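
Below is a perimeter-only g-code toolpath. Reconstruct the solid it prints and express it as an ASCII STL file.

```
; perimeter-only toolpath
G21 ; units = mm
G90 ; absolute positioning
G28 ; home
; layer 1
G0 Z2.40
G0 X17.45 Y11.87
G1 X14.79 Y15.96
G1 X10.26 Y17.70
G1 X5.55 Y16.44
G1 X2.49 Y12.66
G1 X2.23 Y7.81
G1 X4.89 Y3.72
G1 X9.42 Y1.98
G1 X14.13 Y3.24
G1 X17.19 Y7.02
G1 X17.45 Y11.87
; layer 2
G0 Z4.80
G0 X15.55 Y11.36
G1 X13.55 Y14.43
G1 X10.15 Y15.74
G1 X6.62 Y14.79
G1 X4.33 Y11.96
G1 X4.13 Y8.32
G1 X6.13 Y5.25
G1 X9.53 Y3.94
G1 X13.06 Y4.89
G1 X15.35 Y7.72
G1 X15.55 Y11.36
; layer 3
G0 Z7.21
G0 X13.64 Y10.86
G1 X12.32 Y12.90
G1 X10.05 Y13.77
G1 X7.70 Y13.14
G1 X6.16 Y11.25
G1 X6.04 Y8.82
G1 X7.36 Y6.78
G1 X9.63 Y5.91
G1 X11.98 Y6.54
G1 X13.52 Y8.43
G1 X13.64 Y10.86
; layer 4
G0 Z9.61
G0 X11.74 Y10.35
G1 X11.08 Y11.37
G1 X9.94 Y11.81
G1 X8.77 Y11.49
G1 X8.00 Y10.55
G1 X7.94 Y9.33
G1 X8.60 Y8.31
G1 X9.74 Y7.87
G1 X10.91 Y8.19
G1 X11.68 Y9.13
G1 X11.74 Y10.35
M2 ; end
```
solid part
  facet normal 0.0000 0.0000 -1.0000
    outer loop
      vertex 10.36 19.67 0.00
      vertex 16.03 17.49 0.00
      vertex 19.35 12.38 0.00
    endloop
  endfacet
  facet normal 0.0000 0.0000 -1.0000
    outer loop
      vertex 4.48 18.09 0.00
      vertex 10.36 19.67 0.00
      vertex 19.35 12.38 0.00
    endloop
  endfacet
  facet normal 0.0000 0.0000 -1.0000
    outer loop
      vertex 0.65 13.37 0.00
      vertex 4.48 18.09 0.00
      vertex 19.35 12.38 0.00
    endloop
  endfacet
  facet normal 0.0000 0.0000 -1.0000
    outer loop
      vertex 0.33 7.30 0.00
      vertex 0.65 13.37 0.00
      vertex 19.35 12.38 0.00
    endloop
  endfacet
  facet normal 0.0000 0.0000 -1.0000
    outer loop
      vertex 3.65 2.19 0.00
      vertex 0.33 7.30 0.00
      vertex 19.35 12.38 0.00
    endloop
  endfacet
  facet normal 0.0000 0.0000 -1.0000
    outer loop
      vertex 9.32 0.01 0.00
      vertex 3.65 2.19 0.00
      vertex 19.35 12.38 0.00
    endloop
  endfacet
  facet normal 0.0000 0.0000 -1.0000
    outer loop
      vertex 15.20 1.59 0.00
      vertex 9.32 0.01 0.00
      vertex 19.35 12.38 0.00
    endloop
  endfacet
  facet normal 0.0000 0.0000 -1.0000
    outer loop
      vertex 19.03 6.31 0.00
      vertex 15.20 1.59 0.00
      vertex 19.35 12.38 0.00
    endloop
  endfacet
  facet normal 0.6615 0.4297 0.6147
    outer loop
      vertex 19.35 12.38 0.00
      vertex 16.03 17.49 0.00
      vertex 9.84 9.84 12.01
    endloop
  endfacet
  facet normal 0.2830 0.7362 0.6148
    outer loop
      vertex 16.03 17.49 0.00
      vertex 10.36 19.67 0.00
      vertex 9.84 9.84 12.01
    endloop
  endfacet
  facet normal -0.2047 0.7618 0.6146
    outer loop
      vertex 10.36 19.67 0.00
      vertex 4.48 18.09 0.00
      vertex 9.84 9.84 12.01
    endloop
  endfacet
  facet normal -0.6125 0.4970 0.6147
    outer loop
      vertex 4.48 18.09 0.00
      vertex 0.65 13.37 0.00
      vertex 9.84 9.84 12.01
    endloop
  endfacet
  facet normal -0.7876 0.0415 0.6148
    outer loop
      vertex 0.65 13.37 0.00
      vertex 0.33 7.30 0.00
      vertex 9.84 9.84 12.01
    endloop
  endfacet
  facet normal -0.6615 -0.4297 0.6147
    outer loop
      vertex 0.33 7.30 0.00
      vertex 3.65 2.19 0.00
      vertex 9.84 9.84 12.01
    endloop
  endfacet
  facet normal -0.2830 -0.7362 0.6148
    outer loop
      vertex 3.65 2.19 0.00
      vertex 9.32 0.01 0.00
      vertex 9.84 9.84 12.01
    endloop
  endfacet
  facet normal 0.2047 -0.7618 0.6146
    outer loop
      vertex 9.32 0.01 0.00
      vertex 15.20 1.59 0.00
      vertex 9.84 9.84 12.01
    endloop
  endfacet
  facet normal 0.6125 -0.4970 0.6147
    outer loop
      vertex 15.20 1.59 0.00
      vertex 19.03 6.31 0.00
      vertex 9.84 9.84 12.01
    endloop
  endfacet
  facet normal 0.7876 -0.0415 0.6148
    outer loop
      vertex 19.03 6.31 0.00
      vertex 19.35 12.38 0.00
      vertex 9.84 9.84 12.01
    endloop
  endfacet
endsolid part

The G0 Z moves step by Δz≈2.40 mm. The G1 loops shrink linearly with z, so the solid tapers from its base footprint up to z≈12. Closing with a flat bottom cap and the tapered top and triangulating gives 18 facets — a regular 10-sided pyramid, base circumscribed radius ≈ 9.84 mm, apex at z ≈ 12 mm.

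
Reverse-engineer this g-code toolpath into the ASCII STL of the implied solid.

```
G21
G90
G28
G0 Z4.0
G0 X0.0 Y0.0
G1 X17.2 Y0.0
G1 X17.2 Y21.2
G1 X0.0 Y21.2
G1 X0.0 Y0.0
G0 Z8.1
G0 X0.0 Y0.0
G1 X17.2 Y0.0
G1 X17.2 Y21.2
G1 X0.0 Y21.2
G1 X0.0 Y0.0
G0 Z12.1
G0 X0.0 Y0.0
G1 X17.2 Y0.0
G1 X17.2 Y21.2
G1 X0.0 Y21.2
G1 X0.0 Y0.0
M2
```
solid part
  facet normal 0.0000 0.0000 -1.0000
    outer loop
      vertex 17.2 21.2 0.0
      vertex 17.2 0.0 0.0
      vertex 0.0 0.0 0.0
    endloop
  endfacet
  facet normal 0.0000 0.0000 -1.0000
    outer loop
      vertex 0.0 21.2 0.0
      vertex 17.2 21.2 0.0
      vertex 0.0 0.0 0.0
    endloop
  endfacet
  facet normal 0.0000 0.0000 1.0000
    outer loop
      vertex 0.0 0.0 12.1
      vertex 17.2 0.0 12.1
      vertex 17.2 21.2 12.1
    endloop
  endfacet
  facet normal 0.0000 0.0000 1.0000
    outer loop
      vertex 0.0 0.0 12.1
      vertex 17.2 21.2 12.1
      vertex 0.0 21.2 12.1
    endloop
  endfacet
  facet normal 0.0000 -1.0000 0.0000
    outer loop
      vertex 0.0 0.0 0.0
      vertex 17.2 0.0 0.0
      vertex 17.2 0.0 12.1
    endloop
  endfacet
  facet normal 0.0000 -1.0000 0.0000
    outer loop
      vertex 0.0 0.0 0.0
      vertex 17.2 0.0 12.1
      vertex 0.0 0.0 12.1
    endloop
  endfacet
  facet normal 0.0000 1.0000 0.0000
    outer loop
      vertex 17.2 21.2 12.1
      vertex 17.2 21.2 0.0
      vertex 0.0 21.2 0.0
    endloop
  endfacet
  facet normal 0.0000 1.0000 0.0000
    outer loop
      vertex 0.0 21.2 12.1
      vertex 17.2 21.2 12.1
      vertex 0.0 21.2 0.0
    endloop
  endfacet
  facet normal -1.0000 0.0000 0.0000
    outer loop
      vertex 0.0 21.2 12.1
      vertex 0.0 21.2 0.0
      vertex 0.0 0.0 0.0
    endloop
  endfacet
  facet normal -1.0000 0.0000 0.0000
    outer loop
      vertex 0.0 0.0 12.1
      vertex 0.0 21.2 12.1
      vertex 0.0 0.0 0.0
    endloop
  endfacet
  facet normal 1.0000 0.0000 0.0000
    outer loop
      vertex 17.2 0.0 0.0
      vertex 17.2 21.2 0.0
      vertex 17.2 21.2 12.1
    endloop
  endfacet
  facet normal 1.0000 0.0000 0.0000
    outer loop
      vertex 17.2 0.0 0.0
      vertex 17.2 21.2 12.1
      vertex 17.2 0.0 12.1
    endloop
  endfacet
endsolid part

The G0 Z moves step by Δz≈4.0 mm. Every layer's G1 loop is the same polygon, so the solid is a straight extrusion of it from z=0 to z≈12.1. Closing with flat bottom and top caps and triangulating gives 12 facets — a rectangular box, roughly 17.2 × 21.2 mm footprint and 12.1 mm tall.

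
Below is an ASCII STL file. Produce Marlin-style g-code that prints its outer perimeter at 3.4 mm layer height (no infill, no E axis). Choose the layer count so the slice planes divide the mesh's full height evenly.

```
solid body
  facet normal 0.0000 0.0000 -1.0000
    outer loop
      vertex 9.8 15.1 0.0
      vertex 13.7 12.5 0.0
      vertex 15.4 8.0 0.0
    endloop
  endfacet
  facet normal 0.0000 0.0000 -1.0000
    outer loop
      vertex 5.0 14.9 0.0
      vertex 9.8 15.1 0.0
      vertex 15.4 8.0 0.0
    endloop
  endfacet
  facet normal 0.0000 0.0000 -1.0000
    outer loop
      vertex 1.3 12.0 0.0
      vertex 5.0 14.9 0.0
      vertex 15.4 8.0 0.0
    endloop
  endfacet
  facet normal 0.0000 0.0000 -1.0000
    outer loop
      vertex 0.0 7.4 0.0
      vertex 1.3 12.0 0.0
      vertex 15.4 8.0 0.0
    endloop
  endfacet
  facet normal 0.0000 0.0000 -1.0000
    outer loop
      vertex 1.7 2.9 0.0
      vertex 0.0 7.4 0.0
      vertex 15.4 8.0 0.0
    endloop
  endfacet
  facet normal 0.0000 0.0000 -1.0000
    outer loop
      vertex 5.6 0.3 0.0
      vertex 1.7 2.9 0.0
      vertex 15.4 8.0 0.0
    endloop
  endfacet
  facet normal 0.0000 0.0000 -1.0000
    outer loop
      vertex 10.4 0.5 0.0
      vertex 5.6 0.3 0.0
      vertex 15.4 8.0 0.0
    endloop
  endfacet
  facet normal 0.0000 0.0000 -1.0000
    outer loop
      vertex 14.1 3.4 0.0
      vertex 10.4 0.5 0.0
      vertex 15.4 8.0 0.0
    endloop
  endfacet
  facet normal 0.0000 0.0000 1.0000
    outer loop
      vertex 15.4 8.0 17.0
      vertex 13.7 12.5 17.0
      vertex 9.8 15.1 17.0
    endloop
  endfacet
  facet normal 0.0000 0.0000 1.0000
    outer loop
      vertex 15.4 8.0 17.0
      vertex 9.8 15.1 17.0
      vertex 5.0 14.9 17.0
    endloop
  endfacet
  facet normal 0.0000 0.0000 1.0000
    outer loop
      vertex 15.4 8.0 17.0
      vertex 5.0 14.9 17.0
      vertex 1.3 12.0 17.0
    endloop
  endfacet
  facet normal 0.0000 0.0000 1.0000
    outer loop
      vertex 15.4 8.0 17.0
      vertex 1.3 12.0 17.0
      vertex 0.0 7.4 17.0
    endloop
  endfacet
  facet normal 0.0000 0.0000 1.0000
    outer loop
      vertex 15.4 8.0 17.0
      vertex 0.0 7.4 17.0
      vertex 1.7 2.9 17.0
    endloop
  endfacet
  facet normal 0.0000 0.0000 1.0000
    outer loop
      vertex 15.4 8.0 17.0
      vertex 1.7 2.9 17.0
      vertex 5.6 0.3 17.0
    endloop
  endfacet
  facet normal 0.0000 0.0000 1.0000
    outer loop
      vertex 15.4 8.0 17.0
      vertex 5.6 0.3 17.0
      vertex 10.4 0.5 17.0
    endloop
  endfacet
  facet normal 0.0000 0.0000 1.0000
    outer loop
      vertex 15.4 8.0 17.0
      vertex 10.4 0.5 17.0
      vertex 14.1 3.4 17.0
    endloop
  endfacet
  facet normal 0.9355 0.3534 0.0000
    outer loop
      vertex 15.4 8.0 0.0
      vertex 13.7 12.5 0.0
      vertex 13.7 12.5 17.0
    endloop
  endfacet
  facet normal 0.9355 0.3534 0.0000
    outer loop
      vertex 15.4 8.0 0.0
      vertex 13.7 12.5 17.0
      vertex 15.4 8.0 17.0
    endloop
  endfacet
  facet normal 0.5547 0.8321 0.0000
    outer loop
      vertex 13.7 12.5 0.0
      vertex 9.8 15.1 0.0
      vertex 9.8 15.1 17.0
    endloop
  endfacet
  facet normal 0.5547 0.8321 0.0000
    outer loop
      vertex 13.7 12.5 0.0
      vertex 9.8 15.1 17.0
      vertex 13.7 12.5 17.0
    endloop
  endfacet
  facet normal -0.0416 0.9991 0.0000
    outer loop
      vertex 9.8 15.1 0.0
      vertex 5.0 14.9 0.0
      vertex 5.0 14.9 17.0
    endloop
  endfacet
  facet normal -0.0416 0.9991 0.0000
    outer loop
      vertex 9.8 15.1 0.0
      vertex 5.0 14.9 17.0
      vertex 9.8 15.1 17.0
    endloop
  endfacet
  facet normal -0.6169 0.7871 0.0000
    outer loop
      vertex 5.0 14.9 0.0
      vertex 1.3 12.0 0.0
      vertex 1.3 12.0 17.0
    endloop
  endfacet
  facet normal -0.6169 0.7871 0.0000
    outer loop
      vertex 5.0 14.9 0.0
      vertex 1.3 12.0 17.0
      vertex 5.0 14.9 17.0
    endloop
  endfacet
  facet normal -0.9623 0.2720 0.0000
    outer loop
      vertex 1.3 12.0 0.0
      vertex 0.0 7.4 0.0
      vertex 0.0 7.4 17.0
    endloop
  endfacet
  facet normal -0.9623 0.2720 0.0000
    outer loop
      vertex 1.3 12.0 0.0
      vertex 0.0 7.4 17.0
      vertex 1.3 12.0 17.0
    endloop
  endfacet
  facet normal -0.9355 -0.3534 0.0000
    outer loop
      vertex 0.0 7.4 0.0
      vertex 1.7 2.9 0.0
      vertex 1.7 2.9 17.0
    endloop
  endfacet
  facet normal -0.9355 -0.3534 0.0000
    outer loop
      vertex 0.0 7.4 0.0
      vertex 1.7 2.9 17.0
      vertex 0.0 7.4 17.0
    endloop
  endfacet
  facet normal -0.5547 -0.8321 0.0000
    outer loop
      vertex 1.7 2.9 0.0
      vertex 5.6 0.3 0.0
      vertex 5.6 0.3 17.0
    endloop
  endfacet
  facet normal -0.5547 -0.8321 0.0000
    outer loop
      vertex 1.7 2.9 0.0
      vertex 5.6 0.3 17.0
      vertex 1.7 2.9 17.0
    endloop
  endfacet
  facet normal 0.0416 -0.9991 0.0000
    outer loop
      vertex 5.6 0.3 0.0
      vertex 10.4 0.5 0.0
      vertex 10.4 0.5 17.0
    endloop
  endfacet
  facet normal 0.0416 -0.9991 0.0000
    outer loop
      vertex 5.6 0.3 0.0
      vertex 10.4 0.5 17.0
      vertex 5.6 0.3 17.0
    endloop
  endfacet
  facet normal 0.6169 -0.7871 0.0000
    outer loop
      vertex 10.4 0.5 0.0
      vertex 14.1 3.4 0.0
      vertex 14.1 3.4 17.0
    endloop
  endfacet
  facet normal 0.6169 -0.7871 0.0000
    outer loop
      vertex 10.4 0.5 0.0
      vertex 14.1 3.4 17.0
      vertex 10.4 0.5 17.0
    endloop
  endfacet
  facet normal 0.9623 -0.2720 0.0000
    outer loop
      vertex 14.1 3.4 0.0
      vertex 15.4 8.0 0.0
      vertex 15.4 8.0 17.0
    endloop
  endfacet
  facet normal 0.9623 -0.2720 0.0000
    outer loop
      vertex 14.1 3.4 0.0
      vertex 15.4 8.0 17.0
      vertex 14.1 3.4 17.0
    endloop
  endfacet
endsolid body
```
; perimeter-only toolpath
G21 ; units = mm
G90 ; absolute positioning
G28 ; home
; layer 1
G0 Z3.4
G0 X15.4 Y8.0
G1 X13.7 Y12.5
G1 X9.8 Y15.1
G1 X5.0 Y14.9
G1 X1.3 Y12.0
G1 X0.0 Y7.4
G1 X1.7 Y2.9
G1 X5.6 Y0.3
G1 X10.4 Y0.5
G1 X14.1 Y3.4
G1 X15.4 Y8.0
; layer 2
G0 Z6.8
G0 X15.4 Y8.0
G1 X13.7 Y12.5
G1 X9.8 Y15.1
G1 X5.0 Y14.9
G1 X1.3 Y12.0
G1 X0.0 Y7.4
G1 X1.7 Y2.9
G1 X5.6 Y0.3
G1 X10.4 Y0.5
G1 X14.1 Y3.4
G1 X15.4 Y8.0
; layer 3
G0 Z10.2
G0 X15.4 Y8.0
G1 X13.7 Y12.5
G1 X9.8 Y15.1
G1 X5.0 Y14.9
G1 X1.3 Y12.0
G1 X0.0 Y7.4
G1 X1.7 Y2.9
G1 X5.6 Y0.3
G1 X10.4 Y0.5
G1 X14.1 Y3.4
G1 X15.4 Y8.0
; layer 4
G0 Z13.6
G0 X15.4 Y8.0
G1 X13.7 Y12.5
G1 X9.8 Y15.1
G1 X5.0 Y14.9
G1 X1.3 Y12.0
G1 X0.0 Y7.4
G1 X1.7 Y2.9
G1 X5.6 Y0.3
G1 X10.4 Y0.5
G1 X14.1 Y3.4
G1 X15.4 Y8.0
; layer 5
G0 Z17.0
G0 X15.4 Y8.0
G1 X13.7 Y12.5
G1 X9.8 Y15.1
G1 X5.0 Y14.9
G1 X1.3 Y12.0
G1 X0.0 Y7.4
G1 X1.7 Y2.9
G1 X5.6 Y0.3
G1 X10.4 Y0.5
G1 X14.1 Y3.4
G1 X15.4 Y8.0
M2 ; end

The solid is a regular 10-sided prism (a cylinder approximated with 10 flat sides), circumscribed radius ≈ 7.7 mm, height ≈ 17 mm. Slicing at Δz = 3.4 mm — 5 equal slices spanning the solid's height, so layer i sits at z = i·h/5 — gives 5 non-empty perimeters. Each is a 10-segment closed polygon; G0 lifts to the layer z and rapids to the start vertex, then G1 traces the edges.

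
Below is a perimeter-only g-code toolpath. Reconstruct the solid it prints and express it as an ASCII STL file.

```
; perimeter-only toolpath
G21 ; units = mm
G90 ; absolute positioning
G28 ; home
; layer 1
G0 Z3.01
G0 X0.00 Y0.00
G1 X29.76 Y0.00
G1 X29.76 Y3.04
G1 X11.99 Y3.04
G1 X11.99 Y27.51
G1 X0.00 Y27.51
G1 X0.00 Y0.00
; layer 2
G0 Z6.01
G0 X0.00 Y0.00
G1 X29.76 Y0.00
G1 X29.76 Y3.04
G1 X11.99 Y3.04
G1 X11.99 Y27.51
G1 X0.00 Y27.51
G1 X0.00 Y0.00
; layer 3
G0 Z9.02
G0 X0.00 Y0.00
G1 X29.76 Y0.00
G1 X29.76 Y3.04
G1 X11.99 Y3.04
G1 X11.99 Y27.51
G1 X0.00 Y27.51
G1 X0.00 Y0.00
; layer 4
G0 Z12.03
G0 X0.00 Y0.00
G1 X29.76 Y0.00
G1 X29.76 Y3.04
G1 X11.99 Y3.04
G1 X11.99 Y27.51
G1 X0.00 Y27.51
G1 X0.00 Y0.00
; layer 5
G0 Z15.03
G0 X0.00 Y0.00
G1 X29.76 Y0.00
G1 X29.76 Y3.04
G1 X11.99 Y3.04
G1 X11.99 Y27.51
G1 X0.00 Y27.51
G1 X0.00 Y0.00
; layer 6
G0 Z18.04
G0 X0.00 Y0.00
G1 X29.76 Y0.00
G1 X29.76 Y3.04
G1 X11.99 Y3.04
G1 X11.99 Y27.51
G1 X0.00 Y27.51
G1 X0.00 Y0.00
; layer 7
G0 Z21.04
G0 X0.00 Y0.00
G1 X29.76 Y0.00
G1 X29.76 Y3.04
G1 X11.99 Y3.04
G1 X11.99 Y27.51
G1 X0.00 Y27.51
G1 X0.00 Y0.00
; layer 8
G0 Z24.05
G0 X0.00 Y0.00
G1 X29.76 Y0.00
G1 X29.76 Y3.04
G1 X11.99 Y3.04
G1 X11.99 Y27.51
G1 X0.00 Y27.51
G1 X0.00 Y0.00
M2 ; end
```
solid part
  facet normal 0.0000 0.0000 -1.0000
    outer loop
      vertex 29.76 3.04 0.00
      vertex 29.76 0.00 0.00
      vertex 0.00 0.00 0.00
    endloop
  endfacet
  facet normal 0.0000 0.0000 -1.0000
    outer loop
      vertex 11.99 3.04 0.00
      vertex 29.76 3.04 0.00
      vertex 0.00 0.00 0.00
    endloop
  endfacet
  facet normal 0.0000 0.0000 -1.0000
    outer loop
      vertex 11.99 27.51 0.00
      vertex 11.99 3.04 0.00
      vertex 0.00 0.00 0.00
    endloop
  endfacet
  facet normal 0.0000 0.0000 -1.0000
    outer loop
      vertex 0.00 27.51 0.00
      vertex 11.99 27.51 0.00
      vertex 0.00 0.00 0.00
    endloop
  endfacet
  facet normal 0.0000 0.0000 1.0000
    outer loop
      vertex 0.00 0.00 24.05
      vertex 29.76 0.00 24.05
      vertex 29.76 3.04 24.05
    endloop
  endfacet
  facet normal 0.0000 0.0000 1.0000
    outer loop
      vertex 0.00 0.00 24.05
      vertex 29.76 3.04 24.05
      vertex 11.99 3.04 24.05
    endloop
  endfacet
  facet normal 0.0000 0.0000 1.0000
    outer loop
      vertex 0.00 0.00 24.05
      vertex 11.99 3.04 24.05
      vertex 11.99 27.51 24.05
    endloop
  endfacet
  facet normal 0.0000 0.0000 1.0000
    outer loop
      vertex 0.00 0.00 24.05
      vertex 11.99 27.51 24.05
      vertex 0.00 27.51 24.05
    endloop
  endfacet
  facet normal 0.0000 -1.0000 0.0000
    outer loop
      vertex 0.00 0.00 0.00
      vertex 29.76 0.00 0.00
      vertex 29.76 0.00 24.05
    endloop
  endfacet
  facet normal 0.0000 -1.0000 0.0000
    outer loop
      vertex 0.00 0.00 0.00
      vertex 29.76 0.00 24.05
      vertex 0.00 0.00 24.05
    endloop
  endfacet
  facet normal 1.0000 0.0000 0.0000
    outer loop
      vertex 29.76 0.00 0.00
      vertex 29.76 3.04 0.00
      vertex 29.76 3.04 24.05
    endloop
  endfacet
  facet normal 1.0000 0.0000 0.0000
    outer loop
      vertex 29.76 0.00 0.00
      vertex 29.76 3.04 24.05
      vertex 29.76 0.00 24.05
    endloop
  endfacet
  facet normal 0.0000 1.0000 0.0000
    outer loop
      vertex 29.76 3.04 0.00
      vertex 11.99 3.04 0.00
      vertex 11.99 3.04 24.05
    endloop
  endfacet
  facet normal 0.0000 1.0000 0.0000
    outer loop
      vertex 29.76 3.04 0.00
      vertex 11.99 3.04 24.05
      vertex 29.76 3.04 24.05
    endloop
  endfacet
  facet normal 1.0000 0.0000 0.0000
    outer loop
      vertex 11.99 3.04 0.00
      vertex 11.99 27.51 0.00
      vertex 11.99 27.51 24.05
    endloop
  endfacet
  facet normal 1.0000 0.0000 0.0000
    outer loop
      vertex 11.99 3.04 0.00
      vertex 11.99 27.51 24.05
      vertex 11.99 3.04 24.05
    endloop
  endfacet
  facet normal 0.0000 1.0000 0.0000
    outer loop
      vertex 11.99 27.51 0.00
      vertex 0.00 27.51 0.00
      vertex 0.00 27.51 24.05
    endloop
  endfacet
  facet normal 0.0000 1.0000 0.0000
    outer loop
      vertex 11.99 27.51 0.00
      vertex 0.00 27.51 24.05
      vertex 11.99 27.51 24.05
    endloop
  endfacet
  facet normal -1.0000 0.0000 0.0000
    outer loop
      vertex 0.00 27.51 0.00
      vertex 0.00 0.00 0.00
      vertex 0.00 0.00 24.05
    endloop
  endfacet
  facet normal -1.0000 0.0000 0.0000
    outer loop
      vertex 0.00 27.51 0.00
      vertex 0.00 0.00 24.05
      vertex 0.00 27.51 24.05
    endloop
  endfacet
endsolid part

The G0 Z moves step by Δz≈3.01 mm. Every layer's G1 loop is the same polygon, so the solid is a straight extrusion of it from z=0 to z≈24.1. Closing with flat bottom and top caps and triangulating gives 20 facets — an L-shaped prism: outer 29.8 × 27.5 mm, arm thicknesses ≈ 3.04 mm (horizontal) and 12 mm (vertical), extruded 24.1 mm in z.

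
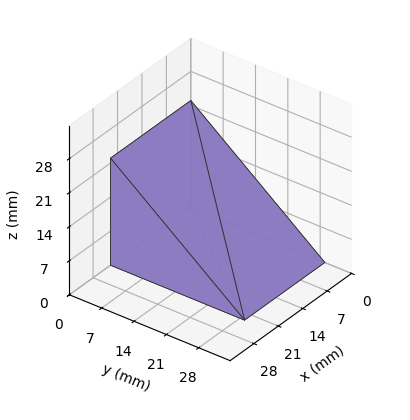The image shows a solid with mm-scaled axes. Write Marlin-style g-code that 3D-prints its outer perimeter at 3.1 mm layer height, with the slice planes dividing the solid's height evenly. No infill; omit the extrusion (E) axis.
Reading the render: the shape is a wedge (ramp): 23 × 29 mm base, rising to 22 mm along the y=0 edge and sloping linearly to z=0 at y=29 (dimensions read to the nearest mm from the axis ticks). For the g-code, the solid's height is divided into equal slices at the stated Δz and each level perimeter traced with G1 moves after a G0 lift.

; perimeter-only toolpath
G21 ; units = mm
G90 ; absolute positioning
G28 ; home
; layer 1
G0 Z3.1
G0 X0.0 Y0.0
G1 X23.0 Y0.0
G1 X23.0 Y24.9
G1 X0.0 Y24.9
G1 X0.0 Y0.0
; layer 2
G0 Z6.3
G0 X0.0 Y0.0
G1 X23.0 Y0.0
G1 X23.0 Y20.7
G1 X0.0 Y20.7
G1 X0.0 Y0.0
; layer 3
G0 Z9.4
G0 X0.0 Y0.0
G1 X23.0 Y0.0
G1 X23.0 Y16.6
G1 X0.0 Y16.6
G1 X0.0 Y0.0
; layer 4
G0 Z12.6
G0 X0.0 Y0.0
G1 X23.0 Y0.0
G1 X23.0 Y12.4
G1 X0.0 Y12.4
G1 X0.0 Y0.0
; layer 5
G0 Z15.7
G0 X0.0 Y0.0
G1 X23.0 Y0.0
G1 X23.0 Y8.3
G1 X0.0 Y8.3
G1 X0.0 Y0.0
; layer 6
G0 Z18.9
G0 X0.0 Y0.0
G1 X23.0 Y0.0
G1 X23.0 Y4.1
G1 X0.0 Y4.1
G1 X0.0 Y0.0
M2 ; end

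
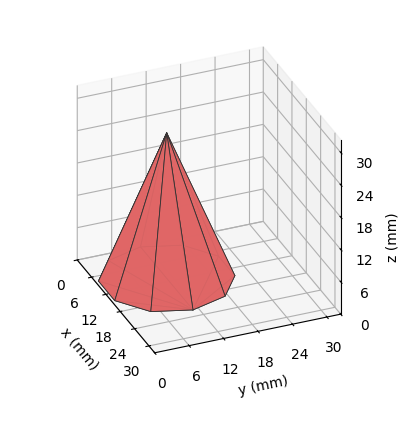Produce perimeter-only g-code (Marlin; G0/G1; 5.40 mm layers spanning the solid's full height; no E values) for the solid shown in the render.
Reading the render: the shape is a regular 10-sided pyramid, base circumscribed radius ≈ 11 mm, apex at z ≈ 27 mm (dimensions read to the nearest mm from the axis ticks). For the g-code, the solid's height is divided into equal slices at the stated Δz and each level perimeter traced with G1 moves after a G0 lift.

; perimeter-only toolpath
G21 ; units = mm
G90 ; absolute positioning
G28 ; home
; layer 1
G0 Z5.40
G0 X19.80 Y11.00
G1 X18.12 Y16.18
G1 X13.72 Y19.37
G1 X8.28 Y19.37
G1 X3.88 Y16.18
G1 X2.20 Y11.00
G1 X3.88 Y5.82
G1 X8.28 Y2.63
G1 X13.72 Y2.63
G1 X18.12 Y5.82
G1 X19.80 Y11.00
; layer 2
G0 Z10.80
G0 X17.60 Y11.00
G1 X16.34 Y14.88
G1 X13.04 Y17.28
G1 X8.96 Y17.28
G1 X5.66 Y14.88
G1 X4.40 Y11.00
G1 X5.66 Y7.12
G1 X8.96 Y4.72
G1 X13.04 Y4.72
G1 X16.34 Y7.12
G1 X17.60 Y11.00
; layer 3
G0 Z16.20
G0 X15.40 Y11.00
G1 X14.56 Y13.59
G1 X12.36 Y15.18
G1 X9.64 Y15.18
G1 X7.44 Y13.59
G1 X6.60 Y11.00
G1 X7.44 Y8.41
G1 X9.64 Y6.82
G1 X12.36 Y6.82
G1 X14.56 Y8.41
G1 X15.40 Y11.00
; layer 4
G0 Z21.60
G0 X13.20 Y11.00
G1 X12.78 Y12.29
G1 X11.68 Y13.09
G1 X10.32 Y13.09
G1 X9.22 Y12.29
G1 X8.80 Y11.00
G1 X9.22 Y9.71
G1 X10.32 Y8.91
G1 X11.68 Y8.91
G1 X12.78 Y9.71
G1 X13.20 Y11.00
M2 ; end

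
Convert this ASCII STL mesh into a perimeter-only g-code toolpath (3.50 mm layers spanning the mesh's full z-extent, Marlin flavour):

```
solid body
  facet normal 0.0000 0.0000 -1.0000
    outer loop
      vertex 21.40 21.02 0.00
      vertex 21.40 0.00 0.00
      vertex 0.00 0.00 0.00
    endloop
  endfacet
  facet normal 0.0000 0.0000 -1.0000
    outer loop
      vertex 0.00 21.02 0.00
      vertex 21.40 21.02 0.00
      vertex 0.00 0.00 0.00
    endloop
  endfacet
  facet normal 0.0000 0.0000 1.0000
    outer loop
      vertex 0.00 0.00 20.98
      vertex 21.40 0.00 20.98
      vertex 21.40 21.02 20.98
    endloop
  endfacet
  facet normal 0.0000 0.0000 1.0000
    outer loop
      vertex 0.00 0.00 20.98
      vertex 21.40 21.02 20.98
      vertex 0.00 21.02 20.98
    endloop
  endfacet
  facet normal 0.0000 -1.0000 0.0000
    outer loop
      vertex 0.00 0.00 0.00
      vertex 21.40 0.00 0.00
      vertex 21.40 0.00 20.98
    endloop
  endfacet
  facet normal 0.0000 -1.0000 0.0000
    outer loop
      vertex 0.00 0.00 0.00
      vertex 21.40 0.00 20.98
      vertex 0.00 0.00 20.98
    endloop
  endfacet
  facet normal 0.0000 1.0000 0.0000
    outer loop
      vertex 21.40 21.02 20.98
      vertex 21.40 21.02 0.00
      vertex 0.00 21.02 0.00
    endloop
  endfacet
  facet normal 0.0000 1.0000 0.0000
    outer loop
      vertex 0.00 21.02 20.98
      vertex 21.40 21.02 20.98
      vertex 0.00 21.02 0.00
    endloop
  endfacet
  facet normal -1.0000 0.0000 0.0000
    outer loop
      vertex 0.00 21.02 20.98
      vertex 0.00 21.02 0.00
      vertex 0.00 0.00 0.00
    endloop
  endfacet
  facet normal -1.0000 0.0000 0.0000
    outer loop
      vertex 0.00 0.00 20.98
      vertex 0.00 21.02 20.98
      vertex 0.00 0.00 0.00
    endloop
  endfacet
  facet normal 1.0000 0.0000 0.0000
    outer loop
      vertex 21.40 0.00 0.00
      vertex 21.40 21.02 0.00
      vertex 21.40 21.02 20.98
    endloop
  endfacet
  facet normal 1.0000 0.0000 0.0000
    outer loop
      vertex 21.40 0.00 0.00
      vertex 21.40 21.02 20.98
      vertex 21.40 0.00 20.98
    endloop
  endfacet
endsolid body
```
; perimeter-only toolpath
G21 ; units = mm
G90 ; absolute positioning
G28 ; home
; layer 1
G0 Z3.50
G0 X0.00 Y0.00
G1 X21.40 Y0.00
G1 X21.40 Y21.02
G1 X0.00 Y21.02
G1 X0.00 Y0.00
; layer 2
G0 Z6.99
G0 X0.00 Y0.00
G1 X21.40 Y0.00
G1 X21.40 Y21.02
G1 X0.00 Y21.02
G1 X0.00 Y0.00
; layer 3
G0 Z10.49
G0 X0.00 Y0.00
G1 X21.40 Y0.00
G1 X21.40 Y21.02
G1 X0.00 Y21.02
G1 X0.00 Y0.00
; layer 4
G0 Z13.99
G0 X0.00 Y0.00
G1 X21.40 Y0.00
G1 X21.40 Y21.02
G1 X0.00 Y21.02
G1 X0.00 Y0.00
; layer 5
G0 Z17.48
G0 X0.00 Y0.00
G1 X21.40 Y0.00
G1 X21.40 Y21.02
G1 X0.00 Y21.02
G1 X0.00 Y0.00
; layer 6
G0 Z20.98
G0 X0.00 Y0.00
G1 X21.40 Y0.00
G1 X21.40 Y21.02
G1 X0.00 Y21.02
G1 X0.00 Y0.00
M2 ; end

The solid is a rectangular box, roughly 21.4 × 21 mm footprint and 21 mm tall. Slicing at Δz = 3.50 mm — 6 equal slices spanning the solid's height, so layer i sits at z = i·h/6 — gives 6 non-empty perimeters. Each is a 4-segment closed polygon; G0 lifts to the layer z and rapids to the start vertex, then G1 traces the edges.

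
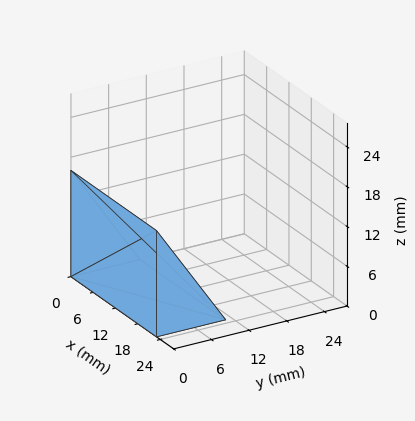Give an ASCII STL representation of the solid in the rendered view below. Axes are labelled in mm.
Reading the render: the shape is a wedge (ramp): 23 × 11 mm base, rising to 16 mm along the y=0 edge and sloping linearly to z=0 at y=11 (dimensions read to the nearest mm from the axis ticks). For the STL, each face is triangulated and given an outward normal.

solid part
  facet normal 0.0000 0.0000 -1.0000
    outer loop
      vertex 23.0 11.0 0.0
      vertex 23.0 0.0 0.0
      vertex 0.0 0.0 0.0
    endloop
  endfacet
  facet normal 0.0000 0.0000 -1.0000
    outer loop
      vertex 0.0 11.0 0.0
      vertex 23.0 11.0 0.0
      vertex 0.0 0.0 0.0
    endloop
  endfacet
  facet normal 0.0000 -1.0000 0.0000
    outer loop
      vertex 0.0 0.0 0.0
      vertex 23.0 0.0 0.0
      vertex 23.0 0.0 16.0
    endloop
  endfacet
  facet normal 0.0000 -1.0000 0.0000
    outer loop
      vertex 0.0 0.0 0.0
      vertex 23.0 0.0 16.0
      vertex 0.0 0.0 16.0
    endloop
  endfacet
  facet normal 0.0000 0.8240 0.5665
    outer loop
      vertex 0.0 0.0 16.0
      vertex 23.0 0.0 16.0
      vertex 23.0 11.0 0.0
    endloop
  endfacet
  facet normal 0.0000 0.8240 0.5665
    outer loop
      vertex 0.0 0.0 16.0
      vertex 23.0 11.0 0.0
      vertex 0.0 11.0 0.0
    endloop
  endfacet
  facet normal -1.0000 0.0000 0.0000
    outer loop
      vertex 0.0 0.0 16.0
      vertex 0.0 11.0 0.0
      vertex 0.0 0.0 0.0
    endloop
  endfacet
  facet normal 1.0000 0.0000 0.0000
    outer loop
      vertex 23.0 0.0 0.0
      vertex 23.0 11.0 0.0
      vertex 23.0 0.0 16.0
    endloop
  endfacet
endsolid part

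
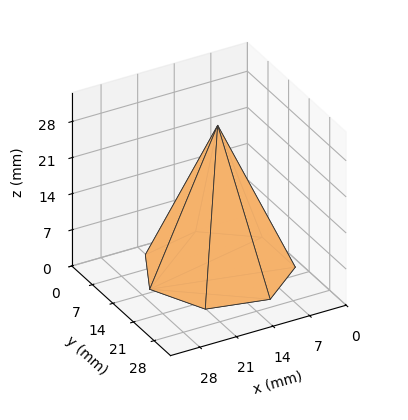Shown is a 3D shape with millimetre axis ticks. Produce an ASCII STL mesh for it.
Reading the render: the shape is a regular 7-sided pyramid, base circumscribed radius ≈ 13 mm, apex at z ≈ 28 mm (dimensions read to the nearest mm from the axis ticks). For the STL, each face is triangulated and given an outward normal.

solid part
  facet normal 0.0000 0.0000 -1.0000
    outer loop
      vertex 10.1 25.7 0.0
      vertex 21.1 23.2 0.0
      vertex 26.0 13.0 0.0
    endloop
  endfacet
  facet normal 0.0000 0.0000 -1.0000
    outer loop
      vertex 1.3 18.6 0.0
      vertex 10.1 25.7 0.0
      vertex 26.0 13.0 0.0
    endloop
  endfacet
  facet normal 0.0000 0.0000 -1.0000
    outer loop
      vertex 1.3 7.4 0.0
      vertex 1.3 18.6 0.0
      vertex 26.0 13.0 0.0
    endloop
  endfacet
  facet normal 0.0000 0.0000 -1.0000
    outer loop
      vertex 10.1 0.3 0.0
      vertex 1.3 7.4 0.0
      vertex 26.0 13.0 0.0
    endloop
  endfacet
  facet normal 0.0000 0.0000 -1.0000
    outer loop
      vertex 21.1 2.8 0.0
      vertex 10.1 0.3 0.0
      vertex 26.0 13.0 0.0
    endloop
  endfacet
  facet normal 0.8315 0.3994 0.3861
    outer loop
      vertex 26.0 13.0 0.0
      vertex 21.1 23.2 0.0
      vertex 13.0 13.0 28.0
    endloop
  endfacet
  facet normal 0.2044 0.8993 0.3867
    outer loop
      vertex 21.1 23.2 0.0
      vertex 10.1 25.7 0.0
      vertex 13.0 13.0 28.0
    endloop
  endfacet
  facet normal -0.5793 0.7181 0.3857
    outer loop
      vertex 10.1 25.7 0.0
      vertex 1.3 18.6 0.0
      vertex 13.0 13.0 28.0
    endloop
  endfacet
  facet normal -0.9227 0.0000 0.3856
    outer loop
      vertex 1.3 18.6 0.0
      vertex 1.3 7.4 0.0
      vertex 13.0 13.0 28.0
    endloop
  endfacet
  facet normal -0.5793 -0.7181 0.3857
    outer loop
      vertex 1.3 7.4 0.0
      vertex 10.1 0.3 0.0
      vertex 13.0 13.0 28.0
    endloop
  endfacet
  facet normal 0.2044 -0.8993 0.3867
    outer loop
      vertex 10.1 0.3 0.0
      vertex 21.1 2.8 0.0
      vertex 13.0 13.0 28.0
    endloop
  endfacet
  facet normal 0.8315 -0.3994 0.3861
    outer loop
      vertex 21.1 2.8 0.0
      vertex 26.0 13.0 0.0
      vertex 13.0 13.0 28.0
    endloop
  endfacet
endsolid part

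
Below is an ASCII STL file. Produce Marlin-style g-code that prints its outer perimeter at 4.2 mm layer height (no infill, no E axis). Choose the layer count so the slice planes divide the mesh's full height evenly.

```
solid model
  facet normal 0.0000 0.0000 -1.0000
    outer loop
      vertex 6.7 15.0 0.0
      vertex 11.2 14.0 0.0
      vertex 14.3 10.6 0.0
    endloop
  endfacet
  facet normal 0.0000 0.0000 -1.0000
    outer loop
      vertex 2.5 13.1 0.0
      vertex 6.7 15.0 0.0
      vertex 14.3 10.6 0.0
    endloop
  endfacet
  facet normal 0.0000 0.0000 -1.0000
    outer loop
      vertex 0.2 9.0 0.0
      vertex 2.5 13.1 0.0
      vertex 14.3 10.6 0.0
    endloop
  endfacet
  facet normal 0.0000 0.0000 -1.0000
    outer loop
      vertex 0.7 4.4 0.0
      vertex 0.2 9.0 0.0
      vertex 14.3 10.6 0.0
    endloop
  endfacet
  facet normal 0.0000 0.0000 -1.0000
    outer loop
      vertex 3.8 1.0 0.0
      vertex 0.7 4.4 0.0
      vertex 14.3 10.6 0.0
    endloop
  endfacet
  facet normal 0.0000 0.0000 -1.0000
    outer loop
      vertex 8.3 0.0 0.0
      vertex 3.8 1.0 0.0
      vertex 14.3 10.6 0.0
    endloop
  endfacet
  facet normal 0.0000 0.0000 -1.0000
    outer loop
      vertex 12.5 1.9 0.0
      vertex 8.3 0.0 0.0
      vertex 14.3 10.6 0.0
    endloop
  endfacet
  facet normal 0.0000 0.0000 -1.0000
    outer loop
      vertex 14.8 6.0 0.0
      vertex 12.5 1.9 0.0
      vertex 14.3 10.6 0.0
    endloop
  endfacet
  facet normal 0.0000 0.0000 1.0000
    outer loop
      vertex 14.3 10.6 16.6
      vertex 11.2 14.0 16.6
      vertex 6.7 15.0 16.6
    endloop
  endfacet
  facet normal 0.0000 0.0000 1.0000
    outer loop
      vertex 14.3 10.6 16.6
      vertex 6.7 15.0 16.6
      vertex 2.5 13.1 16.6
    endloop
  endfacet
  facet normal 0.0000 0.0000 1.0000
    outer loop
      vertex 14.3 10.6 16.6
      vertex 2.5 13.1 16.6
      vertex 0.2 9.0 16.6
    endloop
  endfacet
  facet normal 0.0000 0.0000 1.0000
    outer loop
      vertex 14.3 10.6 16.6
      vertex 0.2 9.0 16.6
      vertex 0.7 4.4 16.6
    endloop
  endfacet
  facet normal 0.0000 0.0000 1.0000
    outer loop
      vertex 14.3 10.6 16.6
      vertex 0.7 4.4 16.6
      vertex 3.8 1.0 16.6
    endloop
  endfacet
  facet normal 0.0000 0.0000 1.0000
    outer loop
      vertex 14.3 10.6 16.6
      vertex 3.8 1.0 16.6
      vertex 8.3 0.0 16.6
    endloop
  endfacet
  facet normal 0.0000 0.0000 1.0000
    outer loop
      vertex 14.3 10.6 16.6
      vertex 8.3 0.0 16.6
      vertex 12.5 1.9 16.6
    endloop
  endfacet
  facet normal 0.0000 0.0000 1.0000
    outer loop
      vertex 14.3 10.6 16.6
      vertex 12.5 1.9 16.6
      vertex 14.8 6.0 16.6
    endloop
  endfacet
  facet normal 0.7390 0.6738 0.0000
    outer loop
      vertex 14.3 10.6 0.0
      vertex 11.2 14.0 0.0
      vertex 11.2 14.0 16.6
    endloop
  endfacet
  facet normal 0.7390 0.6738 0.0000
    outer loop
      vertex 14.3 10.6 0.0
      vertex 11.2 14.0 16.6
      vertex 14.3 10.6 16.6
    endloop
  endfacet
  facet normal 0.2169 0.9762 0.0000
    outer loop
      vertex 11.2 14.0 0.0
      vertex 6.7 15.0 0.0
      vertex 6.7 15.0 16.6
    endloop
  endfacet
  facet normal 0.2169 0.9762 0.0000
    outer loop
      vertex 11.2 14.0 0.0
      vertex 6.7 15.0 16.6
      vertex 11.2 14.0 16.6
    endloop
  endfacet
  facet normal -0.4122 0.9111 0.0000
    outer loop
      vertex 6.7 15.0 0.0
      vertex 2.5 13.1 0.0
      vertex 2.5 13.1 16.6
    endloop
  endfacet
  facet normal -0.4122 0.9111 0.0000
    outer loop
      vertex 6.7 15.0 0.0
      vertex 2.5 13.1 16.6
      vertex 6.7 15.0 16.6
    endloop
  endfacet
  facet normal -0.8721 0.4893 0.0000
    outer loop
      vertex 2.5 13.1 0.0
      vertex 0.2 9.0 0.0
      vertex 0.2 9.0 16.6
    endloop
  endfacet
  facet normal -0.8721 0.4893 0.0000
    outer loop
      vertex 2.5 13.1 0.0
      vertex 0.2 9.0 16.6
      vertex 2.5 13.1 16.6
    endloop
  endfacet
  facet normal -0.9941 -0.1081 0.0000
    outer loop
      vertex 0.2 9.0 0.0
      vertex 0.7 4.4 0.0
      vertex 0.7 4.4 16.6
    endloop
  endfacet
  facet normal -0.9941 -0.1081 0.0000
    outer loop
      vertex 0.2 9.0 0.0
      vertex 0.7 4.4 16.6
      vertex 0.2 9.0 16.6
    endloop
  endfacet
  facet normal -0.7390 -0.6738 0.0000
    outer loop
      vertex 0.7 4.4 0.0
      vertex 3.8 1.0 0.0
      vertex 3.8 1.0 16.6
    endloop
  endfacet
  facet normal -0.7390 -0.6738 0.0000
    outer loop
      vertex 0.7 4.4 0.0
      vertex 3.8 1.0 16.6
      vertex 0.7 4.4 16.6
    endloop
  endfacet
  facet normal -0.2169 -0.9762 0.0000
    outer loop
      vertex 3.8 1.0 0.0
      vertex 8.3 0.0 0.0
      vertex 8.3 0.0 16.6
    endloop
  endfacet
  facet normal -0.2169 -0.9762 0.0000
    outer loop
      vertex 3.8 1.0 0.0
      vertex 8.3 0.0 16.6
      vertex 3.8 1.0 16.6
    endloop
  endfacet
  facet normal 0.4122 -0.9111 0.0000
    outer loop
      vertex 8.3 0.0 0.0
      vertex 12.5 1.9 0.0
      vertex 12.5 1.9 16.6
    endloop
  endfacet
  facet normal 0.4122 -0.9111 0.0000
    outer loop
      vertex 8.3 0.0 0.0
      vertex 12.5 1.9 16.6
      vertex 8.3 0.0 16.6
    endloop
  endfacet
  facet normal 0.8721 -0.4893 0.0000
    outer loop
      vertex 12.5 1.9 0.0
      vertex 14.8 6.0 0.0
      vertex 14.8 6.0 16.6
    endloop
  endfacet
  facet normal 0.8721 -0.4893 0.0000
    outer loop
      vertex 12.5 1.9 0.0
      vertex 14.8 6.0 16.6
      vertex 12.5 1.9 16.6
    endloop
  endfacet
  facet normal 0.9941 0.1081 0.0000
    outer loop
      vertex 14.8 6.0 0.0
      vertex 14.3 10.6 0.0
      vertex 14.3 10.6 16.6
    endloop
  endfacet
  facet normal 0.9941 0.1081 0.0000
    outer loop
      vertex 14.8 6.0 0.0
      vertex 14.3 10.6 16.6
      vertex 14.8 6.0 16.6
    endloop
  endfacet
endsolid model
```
; perimeter-only toolpath
G21 ; units = mm
G90 ; absolute positioning
G28 ; home
; layer 1
G0 Z4.2
G0 X14.3 Y10.6
G1 X11.2 Y14.0
G1 X6.7 Y15.0
G1 X2.5 Y13.1
G1 X0.2 Y9.0
G1 X0.7 Y4.4
G1 X3.8 Y1.0
G1 X8.3 Y0.0
G1 X12.5 Y1.9
G1 X14.8 Y6.0
G1 X14.3 Y10.6
; layer 2
G0 Z8.3
G0 X14.3 Y10.6
G1 X11.2 Y14.0
G1 X6.7 Y15.0
G1 X2.5 Y13.1
G1 X0.2 Y9.0
G1 X0.7 Y4.4
G1 X3.8 Y1.0
G1 X8.3 Y0.0
G1 X12.5 Y1.9
G1 X14.8 Y6.0
G1 X14.3 Y10.6
; layer 3
G0 Z12.5
G0 X14.3 Y10.6
G1 X11.2 Y14.0
G1 X6.7 Y15.0
G1 X2.5 Y13.1
G1 X0.2 Y9.0
G1 X0.7 Y4.4
G1 X3.8 Y1.0
G1 X8.3 Y0.0
G1 X12.5 Y1.9
G1 X14.8 Y6.0
G1 X14.3 Y10.6
; layer 4
G0 Z16.6
G0 X14.3 Y10.6
G1 X11.2 Y14.0
G1 X6.7 Y15.0
G1 X2.5 Y13.1
G1 X0.2 Y9.0
G1 X0.7 Y4.4
G1 X3.8 Y1.0
G1 X8.3 Y0.0
G1 X12.5 Y1.9
G1 X14.8 Y6.0
G1 X14.3 Y10.6
M2 ; end

The solid is a regular 10-sided prism (a cylinder approximated with 10 flat sides), circumscribed radius ≈ 7.5 mm, height ≈ 16.6 mm. Slicing at Δz = 4.2 mm — 4 equal slices spanning the solid's height, so layer i sits at z = i·h/4 — gives 4 non-empty perimeters. Each is a 10-segment closed polygon; G0 lifts to the layer z and rapids to the start vertex, then G1 traces the edges.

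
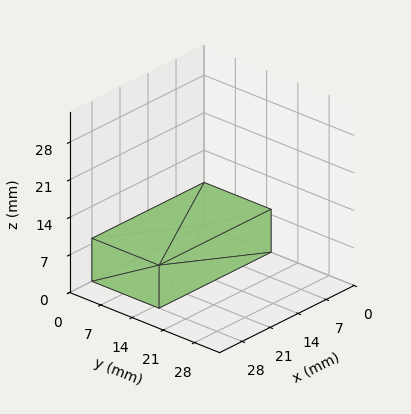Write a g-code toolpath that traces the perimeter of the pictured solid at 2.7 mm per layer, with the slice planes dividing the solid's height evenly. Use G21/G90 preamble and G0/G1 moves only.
Reading the render: the shape is a rectangular box, roughly 28 × 15 mm footprint and 8 mm tall (dimensions read to the nearest mm from the axis ticks). For the g-code, the solid's height is divided into equal slices at the stated Δz and each level perimeter traced with G1 moves after a G0 lift.

; perimeter-only toolpath
G21 ; units = mm
G90 ; absolute positioning
G28 ; home
; layer 1
G0 Z2.7
G0 X0.0 Y0.0
G1 X28.0 Y0.0
G1 X28.0 Y15.0
G1 X0.0 Y15.0
G1 X0.0 Y0.0
; layer 2
G0 Z5.3
G0 X0.0 Y0.0
G1 X28.0 Y0.0
G1 X28.0 Y15.0
G1 X0.0 Y15.0
G1 X0.0 Y0.0
; layer 3
G0 Z8.0
G0 X0.0 Y0.0
G1 X28.0 Y0.0
G1 X28.0 Y15.0
G1 X0.0 Y15.0
G1 X0.0 Y0.0
M2 ; end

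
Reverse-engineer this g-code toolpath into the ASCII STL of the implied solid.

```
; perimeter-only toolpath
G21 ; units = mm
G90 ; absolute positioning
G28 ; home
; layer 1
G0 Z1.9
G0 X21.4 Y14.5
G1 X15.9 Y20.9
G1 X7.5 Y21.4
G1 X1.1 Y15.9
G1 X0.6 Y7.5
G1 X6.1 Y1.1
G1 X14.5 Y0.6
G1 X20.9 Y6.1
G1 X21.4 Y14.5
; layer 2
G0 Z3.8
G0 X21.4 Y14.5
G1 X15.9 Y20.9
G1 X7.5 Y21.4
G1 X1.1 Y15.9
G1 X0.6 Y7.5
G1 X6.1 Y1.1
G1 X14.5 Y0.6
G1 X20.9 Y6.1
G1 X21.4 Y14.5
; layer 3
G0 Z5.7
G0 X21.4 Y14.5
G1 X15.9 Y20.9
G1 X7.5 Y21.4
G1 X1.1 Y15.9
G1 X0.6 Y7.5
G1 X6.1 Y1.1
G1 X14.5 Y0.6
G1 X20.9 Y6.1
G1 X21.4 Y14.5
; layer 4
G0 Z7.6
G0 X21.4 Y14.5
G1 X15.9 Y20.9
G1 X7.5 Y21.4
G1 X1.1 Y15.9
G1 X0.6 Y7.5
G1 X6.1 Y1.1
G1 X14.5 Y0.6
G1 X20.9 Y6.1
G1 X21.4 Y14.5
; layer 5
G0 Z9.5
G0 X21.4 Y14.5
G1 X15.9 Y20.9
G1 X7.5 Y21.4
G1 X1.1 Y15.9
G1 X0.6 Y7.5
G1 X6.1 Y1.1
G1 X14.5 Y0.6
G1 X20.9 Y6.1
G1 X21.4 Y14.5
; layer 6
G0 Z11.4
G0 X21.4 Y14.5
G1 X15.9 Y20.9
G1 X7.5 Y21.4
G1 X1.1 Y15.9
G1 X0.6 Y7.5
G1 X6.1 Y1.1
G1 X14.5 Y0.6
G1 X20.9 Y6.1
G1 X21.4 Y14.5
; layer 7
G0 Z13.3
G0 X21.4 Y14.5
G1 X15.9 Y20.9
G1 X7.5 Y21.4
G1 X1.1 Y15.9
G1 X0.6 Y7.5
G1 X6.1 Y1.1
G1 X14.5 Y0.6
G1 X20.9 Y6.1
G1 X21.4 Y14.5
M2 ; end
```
solid part
  facet normal 0.0000 0.0000 -1.0000
    outer loop
      vertex 7.5 21.4 0.0
      vertex 15.9 20.9 0.0
      vertex 21.4 14.5 0.0
    endloop
  endfacet
  facet normal 0.0000 0.0000 -1.0000
    outer loop
      vertex 1.1 15.9 0.0
      vertex 7.5 21.4 0.0
      vertex 21.4 14.5 0.0
    endloop
  endfacet
  facet normal 0.0000 0.0000 -1.0000
    outer loop
      vertex 0.6 7.5 0.0
      vertex 1.1 15.9 0.0
      vertex 21.4 14.5 0.0
    endloop
  endfacet
  facet normal 0.0000 0.0000 -1.0000
    outer loop
      vertex 6.1 1.1 0.0
      vertex 0.6 7.5 0.0
      vertex 21.4 14.5 0.0
    endloop
  endfacet
  facet normal 0.0000 0.0000 -1.0000
    outer loop
      vertex 14.5 0.6 0.0
      vertex 6.1 1.1 0.0
      vertex 21.4 14.5 0.0
    endloop
  endfacet
  facet normal 0.0000 0.0000 -1.0000
    outer loop
      vertex 20.9 6.1 0.0
      vertex 14.5 0.6 0.0
      vertex 21.4 14.5 0.0
    endloop
  endfacet
  facet normal 0.0000 0.0000 1.0000
    outer loop
      vertex 21.4 14.5 13.3
      vertex 15.9 20.9 13.3
      vertex 7.5 21.4 13.3
    endloop
  endfacet
  facet normal 0.0000 0.0000 1.0000
    outer loop
      vertex 21.4 14.5 13.3
      vertex 7.5 21.4 13.3
      vertex 1.1 15.9 13.3
    endloop
  endfacet
  facet normal 0.0000 0.0000 1.0000
    outer loop
      vertex 21.4 14.5 13.3
      vertex 1.1 15.9 13.3
      vertex 0.6 7.5 13.3
    endloop
  endfacet
  facet normal 0.0000 0.0000 1.0000
    outer loop
      vertex 21.4 14.5 13.3
      vertex 0.6 7.5 13.3
      vertex 6.1 1.1 13.3
    endloop
  endfacet
  facet normal 0.0000 0.0000 1.0000
    outer loop
      vertex 21.4 14.5 13.3
      vertex 6.1 1.1 13.3
      vertex 14.5 0.6 13.3
    endloop
  endfacet
  facet normal 0.0000 0.0000 1.0000
    outer loop
      vertex 21.4 14.5 13.3
      vertex 14.5 0.6 13.3
      vertex 20.9 6.1 13.3
    endloop
  endfacet
  facet normal 0.7584 0.6518 0.0000
    outer loop
      vertex 21.4 14.5 0.0
      vertex 15.9 20.9 0.0
      vertex 15.9 20.9 13.3
    endloop
  endfacet
  facet normal 0.7584 0.6518 0.0000
    outer loop
      vertex 21.4 14.5 0.0
      vertex 15.9 20.9 13.3
      vertex 21.4 14.5 13.3
    endloop
  endfacet
  facet normal 0.0594 0.9982 0.0000
    outer loop
      vertex 15.9 20.9 0.0
      vertex 7.5 21.4 0.0
      vertex 7.5 21.4 13.3
    endloop
  endfacet
  facet normal 0.0594 0.9982 0.0000
    outer loop
      vertex 15.9 20.9 0.0
      vertex 7.5 21.4 13.3
      vertex 15.9 20.9 13.3
    endloop
  endfacet
  facet normal -0.6518 0.7584 0.0000
    outer loop
      vertex 7.5 21.4 0.0
      vertex 1.1 15.9 0.0
      vertex 1.1 15.9 13.3
    endloop
  endfacet
  facet normal -0.6518 0.7584 0.0000
    outer loop
      vertex 7.5 21.4 0.0
      vertex 1.1 15.9 13.3
      vertex 7.5 21.4 13.3
    endloop
  endfacet
  facet normal -0.9982 0.0594 0.0000
    outer loop
      vertex 1.1 15.9 0.0
      vertex 0.6 7.5 0.0
      vertex 0.6 7.5 13.3
    endloop
  endfacet
  facet normal -0.9982 0.0594 0.0000
    outer loop
      vertex 1.1 15.9 0.0
      vertex 0.6 7.5 13.3
      vertex 1.1 15.9 13.3
    endloop
  endfacet
  facet normal -0.7584 -0.6518 0.0000
    outer loop
      vertex 0.6 7.5 0.0
      vertex 6.1 1.1 0.0
      vertex 6.1 1.1 13.3
    endloop
  endfacet
  facet normal -0.7584 -0.6518 0.0000
    outer loop
      vertex 0.6 7.5 0.0
      vertex 6.1 1.1 13.3
      vertex 0.6 7.5 13.3
    endloop
  endfacet
  facet normal -0.0594 -0.9982 0.0000
    outer loop
      vertex 6.1 1.1 0.0
      vertex 14.5 0.6 0.0
      vertex 14.5 0.6 13.3
    endloop
  endfacet
  facet normal -0.0594 -0.9982 0.0000
    outer loop
      vertex 6.1 1.1 0.0
      vertex 14.5 0.6 13.3
      vertex 6.1 1.1 13.3
    endloop
  endfacet
  facet normal 0.6518 -0.7584 0.0000
    outer loop
      vertex 14.5 0.6 0.0
      vertex 20.9 6.1 0.0
      vertex 20.9 6.1 13.3
    endloop
  endfacet
  facet normal 0.6518 -0.7584 0.0000
    outer loop
      vertex 14.5 0.6 0.0
      vertex 20.9 6.1 13.3
      vertex 14.5 0.6 13.3
    endloop
  endfacet
  facet normal 0.9982 -0.0594 0.0000
    outer loop
      vertex 20.9 6.1 0.0
      vertex 21.4 14.5 0.0
      vertex 21.4 14.5 13.3
    endloop
  endfacet
  facet normal 0.9982 -0.0594 0.0000
    outer loop
      vertex 20.9 6.1 0.0
      vertex 21.4 14.5 13.3
      vertex 20.9 6.1 13.3
    endloop
  endfacet
endsolid part

The G0 Z moves step by Δz≈1.9 mm. Every layer's G1 loop is the same polygon, so the solid is a straight extrusion of it from z=0 to z≈13.3. Closing with flat bottom and top caps and triangulating gives 28 facets — a regular 8-sided prism (a cylinder approximated with 8 flat sides), circumscribed radius ≈ 11 mm, height ≈ 13.3 mm.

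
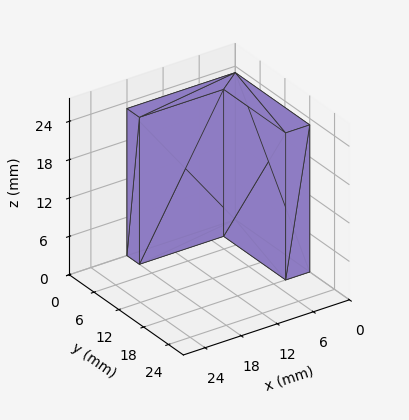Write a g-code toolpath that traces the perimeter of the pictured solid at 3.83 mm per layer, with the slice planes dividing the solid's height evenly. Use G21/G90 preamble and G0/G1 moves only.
Reading the render: the shape is an L-shaped prism: outer 18 × 18 mm, arm thicknesses ≈ 3 mm (horizontal) and 4 mm (vertical), extruded 23 mm in z (dimensions read to the nearest mm from the axis ticks). For the g-code, the solid's height is divided into equal slices at the stated Δz and each level perimeter traced with G1 moves after a G0 lift.

; perimeter-only toolpath
G21 ; units = mm
G90 ; absolute positioning
G28 ; home
; layer 1
G0 Z3.83
G0 X0.00 Y0.00
G1 X18.00 Y0.00
G1 X18.00 Y3.00
G1 X4.00 Y3.00
G1 X4.00 Y18.00
G1 X0.00 Y18.00
G1 X0.00 Y0.00
; layer 2
G0 Z7.67
G0 X0.00 Y0.00
G1 X18.00 Y0.00
G1 X18.00 Y3.00
G1 X4.00 Y3.00
G1 X4.00 Y18.00
G1 X0.00 Y18.00
G1 X0.00 Y0.00
; layer 3
G0 Z11.50
G0 X0.00 Y0.00
G1 X18.00 Y0.00
G1 X18.00 Y3.00
G1 X4.00 Y3.00
G1 X4.00 Y18.00
G1 X0.00 Y18.00
G1 X0.00 Y0.00
; layer 4
G0 Z15.33
G0 X0.00 Y0.00
G1 X18.00 Y0.00
G1 X18.00 Y3.00
G1 X4.00 Y3.00
G1 X4.00 Y18.00
G1 X0.00 Y18.00
G1 X0.00 Y0.00
; layer 5
G0 Z19.17
G0 X0.00 Y0.00
G1 X18.00 Y0.00
G1 X18.00 Y3.00
G1 X4.00 Y3.00
G1 X4.00 Y18.00
G1 X0.00 Y18.00
G1 X0.00 Y0.00
; layer 6
G0 Z23.00
G0 X0.00 Y0.00
G1 X18.00 Y0.00
G1 X18.00 Y3.00
G1 X4.00 Y3.00
G1 X4.00 Y18.00
G1 X0.00 Y18.00
G1 X0.00 Y0.00
M2 ; end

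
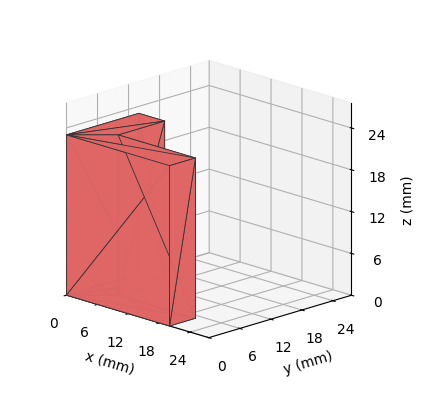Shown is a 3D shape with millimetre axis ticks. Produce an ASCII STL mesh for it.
Reading the render: the shape is an L-shaped prism: outer 20 × 14 mm, arm thicknesses ≈ 5 mm (horizontal) and 5 mm (vertical), extruded 23 mm in z (dimensions read to the nearest mm from the axis ticks). For the STL, each face is triangulated and given an outward normal.

solid part
  facet normal 0.0000 0.0000 -1.0000
    outer loop
      vertex 20.00 5.00 0.00
      vertex 20.00 0.00 0.00
      vertex 0.00 0.00 0.00
    endloop
  endfacet
  facet normal 0.0000 0.0000 -1.0000
    outer loop
      vertex 5.00 5.00 0.00
      vertex 20.00 5.00 0.00
      vertex 0.00 0.00 0.00
    endloop
  endfacet
  facet normal 0.0000 0.0000 -1.0000
    outer loop
      vertex 5.00 14.00 0.00
      vertex 5.00 5.00 0.00
      vertex 0.00 0.00 0.00
    endloop
  endfacet
  facet normal 0.0000 0.0000 -1.0000
    outer loop
      vertex 0.00 14.00 0.00
      vertex 5.00 14.00 0.00
      vertex 0.00 0.00 0.00
    endloop
  endfacet
  facet normal 0.0000 0.0000 1.0000
    outer loop
      vertex 0.00 0.00 23.00
      vertex 20.00 0.00 23.00
      vertex 20.00 5.00 23.00
    endloop
  endfacet
  facet normal 0.0000 0.0000 1.0000
    outer loop
      vertex 0.00 0.00 23.00
      vertex 20.00 5.00 23.00
      vertex 5.00 5.00 23.00
    endloop
  endfacet
  facet normal 0.0000 0.0000 1.0000
    outer loop
      vertex 0.00 0.00 23.00
      vertex 5.00 5.00 23.00
      vertex 5.00 14.00 23.00
    endloop
  endfacet
  facet normal 0.0000 0.0000 1.0000
    outer loop
      vertex 0.00 0.00 23.00
      vertex 5.00 14.00 23.00
      vertex 0.00 14.00 23.00
    endloop
  endfacet
  facet normal 0.0000 -1.0000 0.0000
    outer loop
      vertex 0.00 0.00 0.00
      vertex 20.00 0.00 0.00
      vertex 20.00 0.00 23.00
    endloop
  endfacet
  facet normal 0.0000 -1.0000 0.0000
    outer loop
      vertex 0.00 0.00 0.00
      vertex 20.00 0.00 23.00
      vertex 0.00 0.00 23.00
    endloop
  endfacet
  facet normal 1.0000 0.0000 0.0000
    outer loop
      vertex 20.00 0.00 0.00
      vertex 20.00 5.00 0.00
      vertex 20.00 5.00 23.00
    endloop
  endfacet
  facet normal 1.0000 0.0000 0.0000
    outer loop
      vertex 20.00 0.00 0.00
      vertex 20.00 5.00 23.00
      vertex 20.00 0.00 23.00
    endloop
  endfacet
  facet normal 0.0000 1.0000 0.0000
    outer loop
      vertex 20.00 5.00 0.00
      vertex 5.00 5.00 0.00
      vertex 5.00 5.00 23.00
    endloop
  endfacet
  facet normal 0.0000 1.0000 0.0000
    outer loop
      vertex 20.00 5.00 0.00
      vertex 5.00 5.00 23.00
      vertex 20.00 5.00 23.00
    endloop
  endfacet
  facet normal 1.0000 0.0000 0.0000
    outer loop
      vertex 5.00 5.00 0.00
      vertex 5.00 14.00 0.00
      vertex 5.00 14.00 23.00
    endloop
  endfacet
  facet normal 1.0000 0.0000 0.0000
    outer loop
      vertex 5.00 5.00 0.00
      vertex 5.00 14.00 23.00
      vertex 5.00 5.00 23.00
    endloop
  endfacet
  facet normal 0.0000 1.0000 0.0000
    outer loop
      vertex 5.00 14.00 0.00
      vertex 0.00 14.00 0.00
      vertex 0.00 14.00 23.00
    endloop
  endfacet
  facet normal 0.0000 1.0000 0.0000
    outer loop
      vertex 5.00 14.00 0.00
      vertex 0.00 14.00 23.00
      vertex 5.00 14.00 23.00
    endloop
  endfacet
  facet normal -1.0000 0.0000 0.0000
    outer loop
      vertex 0.00 14.00 0.00
      vertex 0.00 0.00 0.00
      vertex 0.00 0.00 23.00
    endloop
  endfacet
  facet normal -1.0000 0.0000 0.0000
    outer loop
      vertex 0.00 14.00 0.00
      vertex 0.00 0.00 23.00
      vertex 0.00 14.00 23.00
    endloop
  endfacet
endsolid part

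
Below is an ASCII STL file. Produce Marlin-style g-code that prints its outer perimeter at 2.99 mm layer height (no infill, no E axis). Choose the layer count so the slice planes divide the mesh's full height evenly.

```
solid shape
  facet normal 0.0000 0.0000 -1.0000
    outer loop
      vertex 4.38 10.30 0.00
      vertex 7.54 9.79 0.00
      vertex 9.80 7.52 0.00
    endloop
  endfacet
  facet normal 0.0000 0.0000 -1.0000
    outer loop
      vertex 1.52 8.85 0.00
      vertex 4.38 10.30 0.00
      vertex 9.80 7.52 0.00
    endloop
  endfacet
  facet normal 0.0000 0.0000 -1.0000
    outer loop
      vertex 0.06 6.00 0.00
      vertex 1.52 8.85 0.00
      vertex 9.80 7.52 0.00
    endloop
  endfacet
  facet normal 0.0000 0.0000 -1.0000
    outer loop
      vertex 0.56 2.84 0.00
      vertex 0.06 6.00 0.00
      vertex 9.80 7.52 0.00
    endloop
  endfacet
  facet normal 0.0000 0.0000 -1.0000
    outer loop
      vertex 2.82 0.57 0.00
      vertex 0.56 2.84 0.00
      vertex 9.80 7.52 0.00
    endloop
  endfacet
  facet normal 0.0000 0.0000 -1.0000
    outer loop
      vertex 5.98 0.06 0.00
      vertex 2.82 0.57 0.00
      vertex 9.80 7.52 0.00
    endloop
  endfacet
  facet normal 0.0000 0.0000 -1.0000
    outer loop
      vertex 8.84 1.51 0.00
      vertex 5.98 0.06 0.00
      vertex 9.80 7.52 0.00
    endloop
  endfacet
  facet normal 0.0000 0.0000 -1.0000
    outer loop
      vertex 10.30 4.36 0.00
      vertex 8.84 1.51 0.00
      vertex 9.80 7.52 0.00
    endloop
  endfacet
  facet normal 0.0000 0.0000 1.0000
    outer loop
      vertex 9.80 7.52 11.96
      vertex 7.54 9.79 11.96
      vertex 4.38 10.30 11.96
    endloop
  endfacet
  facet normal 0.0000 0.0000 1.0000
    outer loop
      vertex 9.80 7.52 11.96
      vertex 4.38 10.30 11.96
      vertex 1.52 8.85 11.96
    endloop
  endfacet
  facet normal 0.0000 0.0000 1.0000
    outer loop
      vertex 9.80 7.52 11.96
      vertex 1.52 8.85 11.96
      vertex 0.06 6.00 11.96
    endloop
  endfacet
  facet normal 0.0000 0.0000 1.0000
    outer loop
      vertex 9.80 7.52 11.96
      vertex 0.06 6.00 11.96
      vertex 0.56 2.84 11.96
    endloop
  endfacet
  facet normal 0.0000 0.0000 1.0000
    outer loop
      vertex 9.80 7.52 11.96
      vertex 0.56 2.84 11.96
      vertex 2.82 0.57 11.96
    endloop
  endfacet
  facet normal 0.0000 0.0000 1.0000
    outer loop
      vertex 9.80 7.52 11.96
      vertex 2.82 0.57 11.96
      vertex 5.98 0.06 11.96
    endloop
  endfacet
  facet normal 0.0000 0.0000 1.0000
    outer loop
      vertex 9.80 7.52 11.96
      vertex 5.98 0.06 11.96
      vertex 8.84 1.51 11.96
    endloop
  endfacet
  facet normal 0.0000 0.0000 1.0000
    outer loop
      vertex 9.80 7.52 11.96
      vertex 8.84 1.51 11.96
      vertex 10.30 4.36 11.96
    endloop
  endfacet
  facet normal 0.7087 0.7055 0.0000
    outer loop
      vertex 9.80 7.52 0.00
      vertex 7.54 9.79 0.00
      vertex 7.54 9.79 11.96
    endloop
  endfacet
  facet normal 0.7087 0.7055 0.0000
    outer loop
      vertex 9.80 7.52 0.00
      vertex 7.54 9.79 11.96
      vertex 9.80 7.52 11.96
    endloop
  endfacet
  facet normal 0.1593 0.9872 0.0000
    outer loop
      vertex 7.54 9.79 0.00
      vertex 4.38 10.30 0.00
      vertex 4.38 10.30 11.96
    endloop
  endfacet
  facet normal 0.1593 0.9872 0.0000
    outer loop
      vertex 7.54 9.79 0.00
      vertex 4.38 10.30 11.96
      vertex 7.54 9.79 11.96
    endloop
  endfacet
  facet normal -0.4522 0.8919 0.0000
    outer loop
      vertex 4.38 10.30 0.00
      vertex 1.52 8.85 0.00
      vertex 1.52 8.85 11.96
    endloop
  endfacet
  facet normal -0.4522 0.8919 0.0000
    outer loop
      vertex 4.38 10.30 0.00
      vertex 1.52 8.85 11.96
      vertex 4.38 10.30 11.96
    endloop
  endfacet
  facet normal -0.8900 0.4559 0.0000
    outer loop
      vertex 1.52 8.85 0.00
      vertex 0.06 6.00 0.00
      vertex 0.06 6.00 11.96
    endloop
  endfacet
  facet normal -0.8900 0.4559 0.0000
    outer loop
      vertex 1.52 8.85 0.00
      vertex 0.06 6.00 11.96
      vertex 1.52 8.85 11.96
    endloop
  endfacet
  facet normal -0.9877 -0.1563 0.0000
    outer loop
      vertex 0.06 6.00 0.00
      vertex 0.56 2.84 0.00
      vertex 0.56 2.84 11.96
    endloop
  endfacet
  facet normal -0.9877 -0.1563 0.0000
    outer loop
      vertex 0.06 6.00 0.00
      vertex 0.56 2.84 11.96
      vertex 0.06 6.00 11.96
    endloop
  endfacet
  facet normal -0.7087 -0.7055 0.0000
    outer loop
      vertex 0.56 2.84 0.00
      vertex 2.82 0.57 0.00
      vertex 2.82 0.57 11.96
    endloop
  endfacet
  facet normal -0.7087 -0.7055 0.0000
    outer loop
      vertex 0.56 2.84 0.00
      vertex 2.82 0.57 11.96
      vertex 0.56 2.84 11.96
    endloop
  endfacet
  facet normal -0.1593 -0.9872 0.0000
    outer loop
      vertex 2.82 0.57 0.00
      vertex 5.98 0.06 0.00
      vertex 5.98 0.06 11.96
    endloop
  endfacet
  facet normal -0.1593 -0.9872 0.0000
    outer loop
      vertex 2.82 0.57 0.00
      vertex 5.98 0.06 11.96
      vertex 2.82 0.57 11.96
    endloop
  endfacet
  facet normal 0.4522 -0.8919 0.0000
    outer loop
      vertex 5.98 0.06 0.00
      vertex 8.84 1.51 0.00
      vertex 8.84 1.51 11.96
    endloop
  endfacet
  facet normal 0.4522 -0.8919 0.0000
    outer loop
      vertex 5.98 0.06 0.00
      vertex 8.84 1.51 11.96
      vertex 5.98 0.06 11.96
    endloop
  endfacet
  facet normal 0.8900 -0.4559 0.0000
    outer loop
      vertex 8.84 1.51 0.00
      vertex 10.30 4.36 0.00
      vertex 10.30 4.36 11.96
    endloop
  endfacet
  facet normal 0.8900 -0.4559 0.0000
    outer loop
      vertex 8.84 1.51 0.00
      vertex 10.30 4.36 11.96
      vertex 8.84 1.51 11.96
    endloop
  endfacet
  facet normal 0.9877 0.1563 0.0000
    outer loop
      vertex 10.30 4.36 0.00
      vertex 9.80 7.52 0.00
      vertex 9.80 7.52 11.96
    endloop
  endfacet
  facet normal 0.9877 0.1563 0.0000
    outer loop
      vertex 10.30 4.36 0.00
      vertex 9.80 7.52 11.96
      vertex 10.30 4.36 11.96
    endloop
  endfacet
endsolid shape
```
; perimeter-only toolpath
G21 ; units = mm
G90 ; absolute positioning
G28 ; home
; layer 1
G0 Z2.99
G0 X9.80 Y7.52
G1 X7.54 Y9.79
G1 X4.38 Y10.30
G1 X1.52 Y8.85
G1 X0.06 Y6.00
G1 X0.56 Y2.84
G1 X2.82 Y0.57
G1 X5.98 Y0.06
G1 X8.84 Y1.51
G1 X10.30 Y4.36
G1 X9.80 Y7.52
; layer 2
G0 Z5.98
G0 X9.80 Y7.52
G1 X7.54 Y9.79
G1 X4.38 Y10.30
G1 X1.52 Y8.85
G1 X0.06 Y6.00
G1 X0.56 Y2.84
G1 X2.82 Y0.57
G1 X5.98 Y0.06
G1 X8.84 Y1.51
G1 X10.30 Y4.36
G1 X9.80 Y7.52
; layer 3
G0 Z8.97
G0 X9.80 Y7.52
G1 X7.54 Y9.79
G1 X4.38 Y10.30
G1 X1.52 Y8.85
G1 X0.06 Y6.00
G1 X0.56 Y2.84
G1 X2.82 Y0.57
G1 X5.98 Y0.06
G1 X8.84 Y1.51
G1 X10.30 Y4.36
G1 X9.80 Y7.52
; layer 4
G0 Z11.96
G0 X9.80 Y7.52
G1 X7.54 Y9.79
G1 X4.38 Y10.30
G1 X1.52 Y8.85
G1 X0.06 Y6.00
G1 X0.56 Y2.84
G1 X2.82 Y0.57
G1 X5.98 Y0.06
G1 X8.84 Y1.51
G1 X10.30 Y4.36
G1 X9.80 Y7.52
M2 ; end

The solid is a regular 10-sided prism (a cylinder approximated with 10 flat sides), circumscribed radius ≈ 5.18 mm, height ≈ 12 mm. Slicing at Δz = 2.99 mm — 4 equal slices spanning the solid's height, so layer i sits at z = i·h/4 — gives 4 non-empty perimeters. Each is a 10-segment closed polygon; G0 lifts to the layer z and rapids to the start vertex, then G1 traces the edges.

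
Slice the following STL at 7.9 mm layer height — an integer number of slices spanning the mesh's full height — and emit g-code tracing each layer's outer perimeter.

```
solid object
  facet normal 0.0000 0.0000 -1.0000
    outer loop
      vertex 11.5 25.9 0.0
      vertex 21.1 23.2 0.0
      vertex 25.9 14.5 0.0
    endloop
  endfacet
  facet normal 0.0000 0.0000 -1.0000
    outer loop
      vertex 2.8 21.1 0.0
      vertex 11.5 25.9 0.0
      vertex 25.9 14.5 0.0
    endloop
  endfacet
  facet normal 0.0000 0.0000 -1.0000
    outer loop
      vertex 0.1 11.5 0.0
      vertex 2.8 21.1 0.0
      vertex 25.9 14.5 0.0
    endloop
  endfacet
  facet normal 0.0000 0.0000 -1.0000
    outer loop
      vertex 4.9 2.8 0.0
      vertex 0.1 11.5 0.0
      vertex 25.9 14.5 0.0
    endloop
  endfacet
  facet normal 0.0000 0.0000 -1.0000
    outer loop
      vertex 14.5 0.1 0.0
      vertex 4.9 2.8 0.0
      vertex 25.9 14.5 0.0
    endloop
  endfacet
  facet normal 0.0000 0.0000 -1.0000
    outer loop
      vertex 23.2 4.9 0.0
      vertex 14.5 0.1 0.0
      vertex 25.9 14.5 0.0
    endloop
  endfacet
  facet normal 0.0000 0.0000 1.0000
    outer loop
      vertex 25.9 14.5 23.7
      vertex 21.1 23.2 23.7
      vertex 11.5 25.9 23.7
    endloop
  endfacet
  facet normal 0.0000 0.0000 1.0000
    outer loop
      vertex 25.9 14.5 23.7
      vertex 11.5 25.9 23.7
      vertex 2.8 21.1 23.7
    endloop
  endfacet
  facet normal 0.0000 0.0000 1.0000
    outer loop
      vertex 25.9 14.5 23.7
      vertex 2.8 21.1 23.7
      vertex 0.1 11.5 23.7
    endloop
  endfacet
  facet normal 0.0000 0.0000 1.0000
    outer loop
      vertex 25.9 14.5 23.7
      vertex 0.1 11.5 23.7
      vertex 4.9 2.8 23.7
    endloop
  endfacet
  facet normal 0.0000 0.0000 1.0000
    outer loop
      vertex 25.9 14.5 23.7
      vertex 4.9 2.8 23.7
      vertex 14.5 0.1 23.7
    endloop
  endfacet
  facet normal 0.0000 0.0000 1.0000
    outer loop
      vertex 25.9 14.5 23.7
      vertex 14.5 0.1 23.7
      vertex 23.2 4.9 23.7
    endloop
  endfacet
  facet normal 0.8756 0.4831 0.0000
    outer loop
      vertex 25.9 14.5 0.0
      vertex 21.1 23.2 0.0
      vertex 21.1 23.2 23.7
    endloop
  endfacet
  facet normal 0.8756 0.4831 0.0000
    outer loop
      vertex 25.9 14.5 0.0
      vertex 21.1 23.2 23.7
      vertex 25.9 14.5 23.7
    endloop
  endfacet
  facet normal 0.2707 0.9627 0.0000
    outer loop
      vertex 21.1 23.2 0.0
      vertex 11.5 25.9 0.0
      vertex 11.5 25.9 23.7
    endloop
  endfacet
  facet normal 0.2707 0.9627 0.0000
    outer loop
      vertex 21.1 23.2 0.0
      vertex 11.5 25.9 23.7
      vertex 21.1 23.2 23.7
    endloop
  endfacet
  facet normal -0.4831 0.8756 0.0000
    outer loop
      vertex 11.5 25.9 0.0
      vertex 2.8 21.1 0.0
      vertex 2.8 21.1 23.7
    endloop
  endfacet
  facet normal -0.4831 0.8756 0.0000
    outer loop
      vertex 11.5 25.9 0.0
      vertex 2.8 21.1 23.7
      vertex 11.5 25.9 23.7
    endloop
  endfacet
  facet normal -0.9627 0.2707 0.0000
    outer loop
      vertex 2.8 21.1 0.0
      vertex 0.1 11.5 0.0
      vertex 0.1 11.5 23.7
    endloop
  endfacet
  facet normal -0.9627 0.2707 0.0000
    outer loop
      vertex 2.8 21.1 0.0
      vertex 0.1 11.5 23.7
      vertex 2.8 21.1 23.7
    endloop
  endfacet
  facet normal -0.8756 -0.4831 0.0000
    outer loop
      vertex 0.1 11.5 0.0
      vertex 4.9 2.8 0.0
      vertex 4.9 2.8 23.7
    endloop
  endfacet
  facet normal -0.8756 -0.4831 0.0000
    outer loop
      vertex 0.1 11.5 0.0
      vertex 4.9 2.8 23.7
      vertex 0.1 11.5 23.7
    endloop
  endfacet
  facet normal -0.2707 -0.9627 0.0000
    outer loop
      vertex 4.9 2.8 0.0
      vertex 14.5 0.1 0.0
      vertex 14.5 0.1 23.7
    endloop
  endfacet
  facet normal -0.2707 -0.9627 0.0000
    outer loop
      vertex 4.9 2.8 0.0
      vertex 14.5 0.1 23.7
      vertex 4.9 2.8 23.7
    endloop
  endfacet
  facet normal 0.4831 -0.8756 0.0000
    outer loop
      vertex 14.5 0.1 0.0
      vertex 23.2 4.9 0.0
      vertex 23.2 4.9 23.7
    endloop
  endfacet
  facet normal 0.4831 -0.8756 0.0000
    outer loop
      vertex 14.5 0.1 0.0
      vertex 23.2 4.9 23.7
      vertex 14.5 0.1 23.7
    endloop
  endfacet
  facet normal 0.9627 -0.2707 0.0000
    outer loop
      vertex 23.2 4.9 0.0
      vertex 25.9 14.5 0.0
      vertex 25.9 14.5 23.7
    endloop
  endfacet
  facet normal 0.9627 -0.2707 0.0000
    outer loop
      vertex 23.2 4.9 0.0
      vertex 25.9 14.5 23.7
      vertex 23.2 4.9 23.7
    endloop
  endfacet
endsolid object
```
; perimeter-only toolpath
G21 ; units = mm
G90 ; absolute positioning
G28 ; home
; layer 1
G0 Z7.9
G0 X25.9 Y14.5
G1 X21.1 Y23.2
G1 X11.5 Y25.9
G1 X2.8 Y21.1
G1 X0.1 Y11.5
G1 X4.9 Y2.8
G1 X14.5 Y0.1
G1 X23.2 Y4.9
G1 X25.9 Y14.5
; layer 2
G0 Z15.8
G0 X25.9 Y14.5
G1 X21.1 Y23.2
G1 X11.5 Y25.9
G1 X2.8 Y21.1
G1 X0.1 Y11.5
G1 X4.9 Y2.8
G1 X14.5 Y0.1
G1 X23.2 Y4.9
G1 X25.9 Y14.5
; layer 3
G0 Z23.7
G0 X25.9 Y14.5
G1 X21.1 Y23.2
G1 X11.5 Y25.9
G1 X2.8 Y21.1
G1 X0.1 Y11.5
G1 X4.9 Y2.8
G1 X14.5 Y0.1
G1 X23.2 Y4.9
G1 X25.9 Y14.5
M2 ; end

The solid is a regular 8-sided prism (a cylinder approximated with 8 flat sides), circumscribed radius ≈ 13 mm, height ≈ 23.7 mm. Slicing at Δz = 7.9 mm — 3 equal slices spanning the solid's height, so layer i sits at z = i·h/3 — gives 3 non-empty perimeters. Each is a 8-segment closed polygon; G0 lifts to the layer z and rapids to the start vertex, then G1 traces the edges.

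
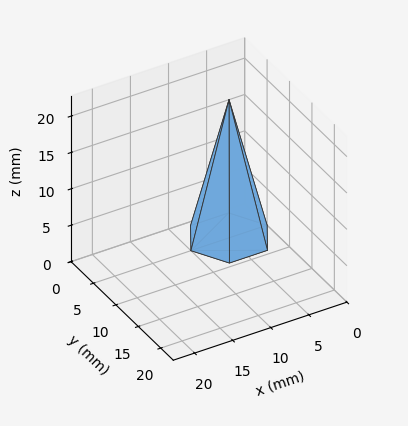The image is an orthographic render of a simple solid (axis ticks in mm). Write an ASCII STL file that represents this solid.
Reading the render: the shape is a regular 6-sided pyramid, base circumscribed radius ≈ 5 mm, apex at z ≈ 19 mm (dimensions read to the nearest mm from the axis ticks). For the STL, each face is triangulated and given an outward normal.

solid part
  facet normal 0.0000 0.0000 -1.0000
    outer loop
      vertex 2.500 9.330 0.000
      vertex 7.500 9.330 0.000
      vertex 10.000 5.000 0.000
    endloop
  endfacet
  facet normal 0.0000 0.0000 -1.0000
    outer loop
      vertex 0.000 5.000 0.000
      vertex 2.500 9.330 0.000
      vertex 10.000 5.000 0.000
    endloop
  endfacet
  facet normal 0.0000 0.0000 -1.0000
    outer loop
      vertex 2.500 0.670 0.000
      vertex 0.000 5.000 0.000
      vertex 10.000 5.000 0.000
    endloop
  endfacet
  facet normal 0.0000 0.0000 -1.0000
    outer loop
      vertex 7.500 0.670 0.000
      vertex 2.500 0.670 0.000
      vertex 10.000 5.000 0.000
    endloop
  endfacet
  facet normal 0.8444 0.4875 0.2222
    outer loop
      vertex 10.000 5.000 0.000
      vertex 7.500 9.330 0.000
      vertex 5.000 5.000 19.000
    endloop
  endfacet
  facet normal 0.0000 0.9750 0.2222
    outer loop
      vertex 7.500 9.330 0.000
      vertex 2.500 9.330 0.000
      vertex 5.000 5.000 19.000
    endloop
  endfacet
  facet normal -0.8444 0.4875 0.2222
    outer loop
      vertex 2.500 9.330 0.000
      vertex 0.000 5.000 0.000
      vertex 5.000 5.000 19.000
    endloop
  endfacet
  facet normal -0.8444 -0.4875 0.2222
    outer loop
      vertex 0.000 5.000 0.000
      vertex 2.500 0.670 0.000
      vertex 5.000 5.000 19.000
    endloop
  endfacet
  facet normal 0.0000 -0.9750 0.2222
    outer loop
      vertex 2.500 0.670 0.000
      vertex 7.500 0.670 0.000
      vertex 5.000 5.000 19.000
    endloop
  endfacet
  facet normal 0.8444 -0.4875 0.2222
    outer loop
      vertex 7.500 0.670 0.000
      vertex 10.000 5.000 0.000
      vertex 5.000 5.000 19.000
    endloop
  endfacet
endsolid part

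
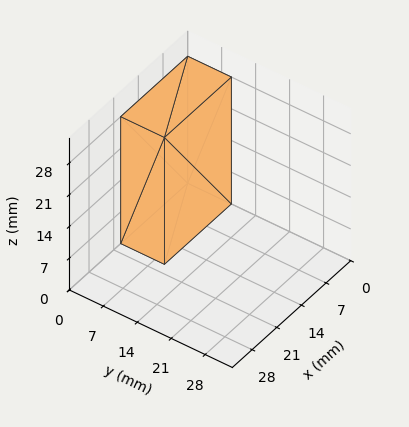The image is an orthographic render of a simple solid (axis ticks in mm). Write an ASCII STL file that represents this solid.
Reading the render: the shape is a rectangular box, roughly 19 × 9 mm footprint and 28 mm tall (dimensions read to the nearest mm from the axis ticks). For the STL, each face is triangulated and given an outward normal.

solid part
  facet normal 0.0000 0.0000 -1.0000
    outer loop
      vertex 19.0 9.0 0.0
      vertex 19.0 0.0 0.0
      vertex 0.0 0.0 0.0
    endloop
  endfacet
  facet normal 0.0000 0.0000 -1.0000
    outer loop
      vertex 0.0 9.0 0.0
      vertex 19.0 9.0 0.0
      vertex 0.0 0.0 0.0
    endloop
  endfacet
  facet normal 0.0000 0.0000 1.0000
    outer loop
      vertex 0.0 0.0 28.0
      vertex 19.0 0.0 28.0
      vertex 19.0 9.0 28.0
    endloop
  endfacet
  facet normal 0.0000 0.0000 1.0000
    outer loop
      vertex 0.0 0.0 28.0
      vertex 19.0 9.0 28.0
      vertex 0.0 9.0 28.0
    endloop
  endfacet
  facet normal 0.0000 -1.0000 0.0000
    outer loop
      vertex 0.0 0.0 0.0
      vertex 19.0 0.0 0.0
      vertex 19.0 0.0 28.0
    endloop
  endfacet
  facet normal 0.0000 -1.0000 0.0000
    outer loop
      vertex 0.0 0.0 0.0
      vertex 19.0 0.0 28.0
      vertex 0.0 0.0 28.0
    endloop
  endfacet
  facet normal 0.0000 1.0000 0.0000
    outer loop
      vertex 19.0 9.0 28.0
      vertex 19.0 9.0 0.0
      vertex 0.0 9.0 0.0
    endloop
  endfacet
  facet normal 0.0000 1.0000 0.0000
    outer loop
      vertex 0.0 9.0 28.0
      vertex 19.0 9.0 28.0
      vertex 0.0 9.0 0.0
    endloop
  endfacet
  facet normal -1.0000 0.0000 0.0000
    outer loop
      vertex 0.0 9.0 28.0
      vertex 0.0 9.0 0.0
      vertex 0.0 0.0 0.0
    endloop
  endfacet
  facet normal -1.0000 0.0000 0.0000
    outer loop
      vertex 0.0 0.0 28.0
      vertex 0.0 9.0 28.0
      vertex 0.0 0.0 0.0
    endloop
  endfacet
  facet normal 1.0000 0.0000 0.0000
    outer loop
      vertex 19.0 0.0 0.0
      vertex 19.0 9.0 0.0
      vertex 19.0 9.0 28.0
    endloop
  endfacet
  facet normal 1.0000 0.0000 0.0000
    outer loop
      vertex 19.0 0.0 0.0
      vertex 19.0 9.0 28.0
      vertex 19.0 0.0 28.0
    endloop
  endfacet
endsolid part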